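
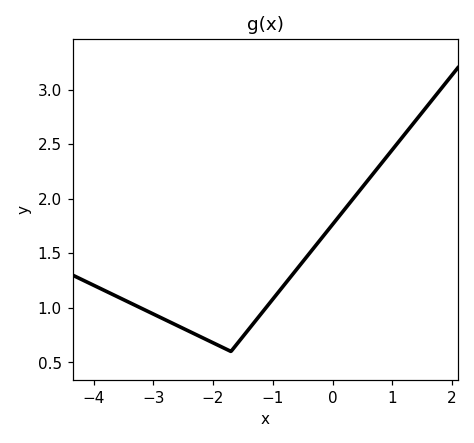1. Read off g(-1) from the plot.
1.1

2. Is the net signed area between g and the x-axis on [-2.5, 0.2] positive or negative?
positive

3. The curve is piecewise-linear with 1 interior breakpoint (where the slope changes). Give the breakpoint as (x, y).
(-1.7, 0.6)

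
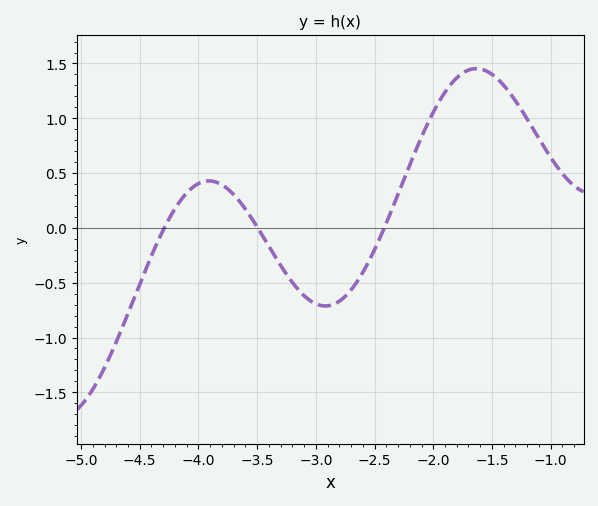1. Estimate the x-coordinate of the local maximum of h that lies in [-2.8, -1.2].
-1.6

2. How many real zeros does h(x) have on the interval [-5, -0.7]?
3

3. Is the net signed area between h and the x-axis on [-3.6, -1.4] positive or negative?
positive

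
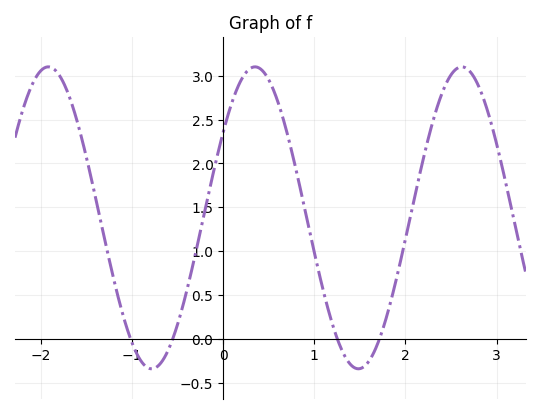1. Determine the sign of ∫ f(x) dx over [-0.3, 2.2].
positive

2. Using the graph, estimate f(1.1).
0.55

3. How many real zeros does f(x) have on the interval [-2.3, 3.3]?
4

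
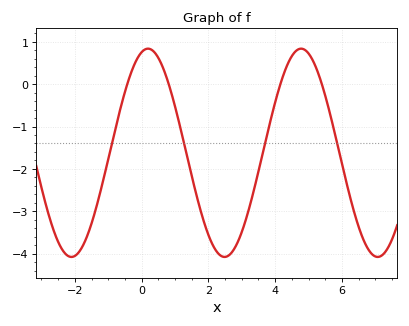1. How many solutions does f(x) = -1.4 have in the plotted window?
4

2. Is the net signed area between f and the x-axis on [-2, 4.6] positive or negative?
negative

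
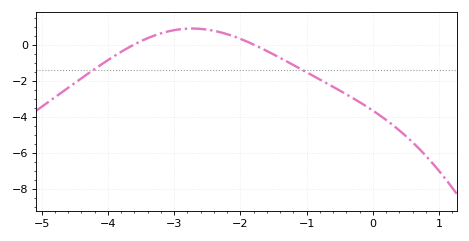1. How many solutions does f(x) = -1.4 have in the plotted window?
2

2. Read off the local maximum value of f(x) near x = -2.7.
0.914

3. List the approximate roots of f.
-3.62, -1.78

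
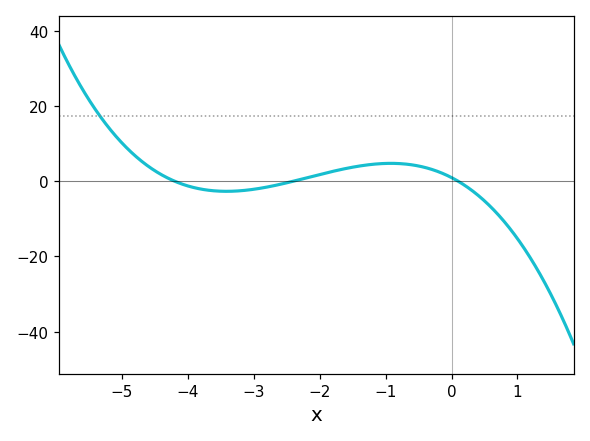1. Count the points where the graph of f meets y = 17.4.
1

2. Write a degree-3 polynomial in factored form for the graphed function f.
y = -0.96(x + 4.2)(x + 2.4)(x - 0.1)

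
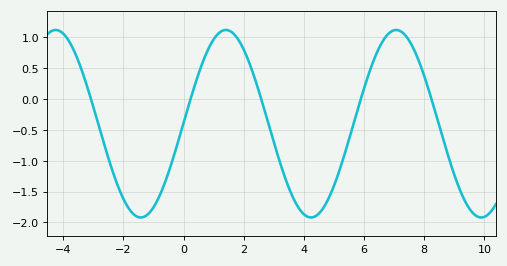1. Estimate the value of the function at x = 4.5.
-1.86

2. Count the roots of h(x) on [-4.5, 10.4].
5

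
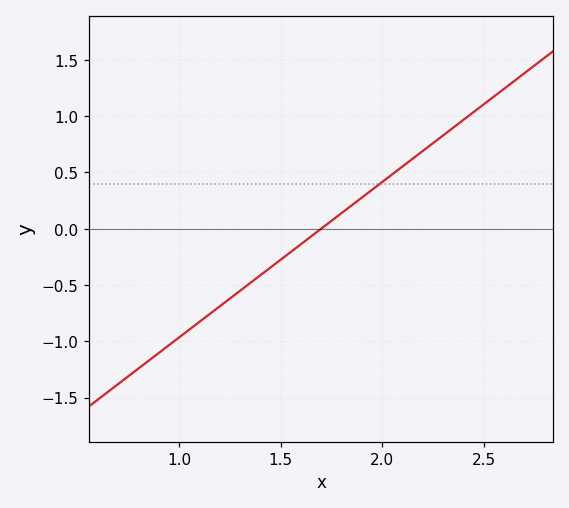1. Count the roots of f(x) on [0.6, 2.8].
1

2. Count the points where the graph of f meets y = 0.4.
1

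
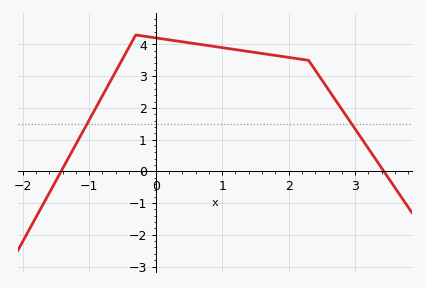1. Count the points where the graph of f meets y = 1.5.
2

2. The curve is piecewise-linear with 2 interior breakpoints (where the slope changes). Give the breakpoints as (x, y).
(-0.3, 4.3); (2.3, 3.5)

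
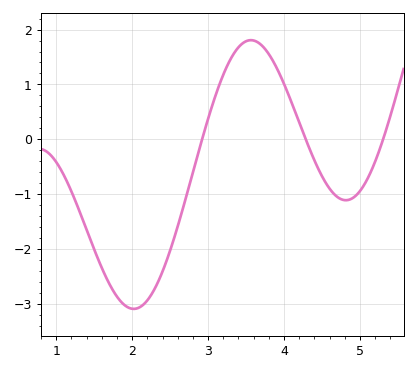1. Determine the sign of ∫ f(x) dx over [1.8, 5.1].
negative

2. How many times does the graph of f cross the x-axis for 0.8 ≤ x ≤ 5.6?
3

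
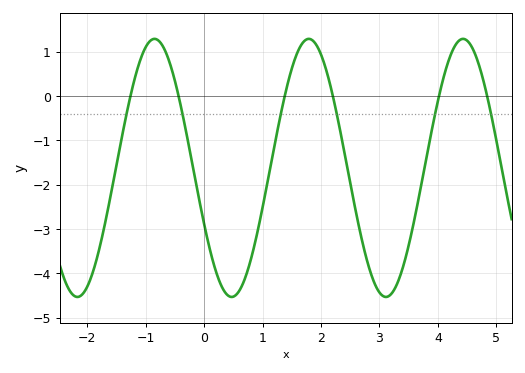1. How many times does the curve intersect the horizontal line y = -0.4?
6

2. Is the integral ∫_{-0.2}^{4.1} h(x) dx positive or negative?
negative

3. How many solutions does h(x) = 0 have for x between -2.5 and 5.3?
6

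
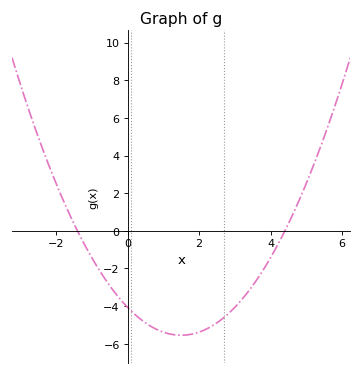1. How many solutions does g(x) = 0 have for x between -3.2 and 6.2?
2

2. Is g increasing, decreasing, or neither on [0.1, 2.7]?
neither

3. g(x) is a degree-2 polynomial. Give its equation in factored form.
y = 0.66(x + 1.4)(x - 4.4)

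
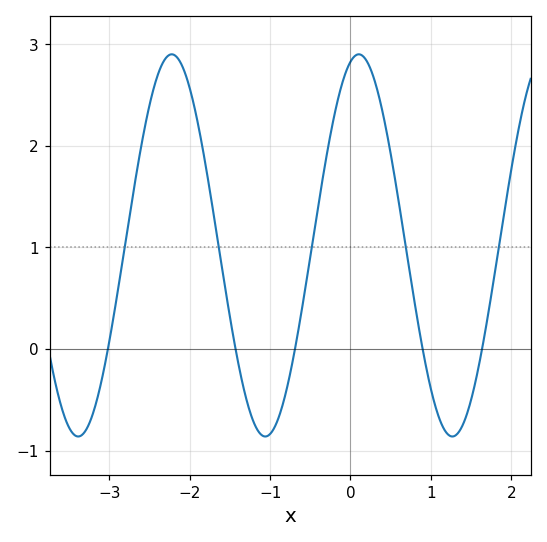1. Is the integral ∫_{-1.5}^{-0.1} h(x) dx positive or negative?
positive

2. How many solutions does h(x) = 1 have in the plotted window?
5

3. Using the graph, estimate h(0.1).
2.9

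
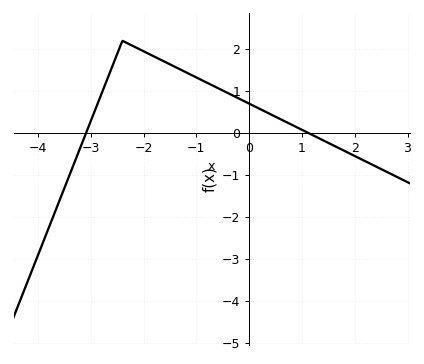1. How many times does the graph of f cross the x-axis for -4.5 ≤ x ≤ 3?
2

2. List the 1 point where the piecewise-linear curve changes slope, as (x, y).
(-2.4, 2.2)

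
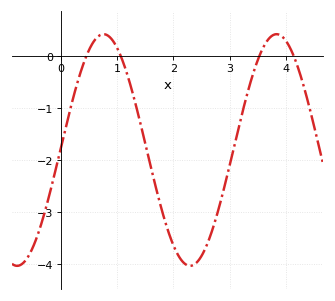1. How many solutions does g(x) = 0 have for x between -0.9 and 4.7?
4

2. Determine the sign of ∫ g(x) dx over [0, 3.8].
negative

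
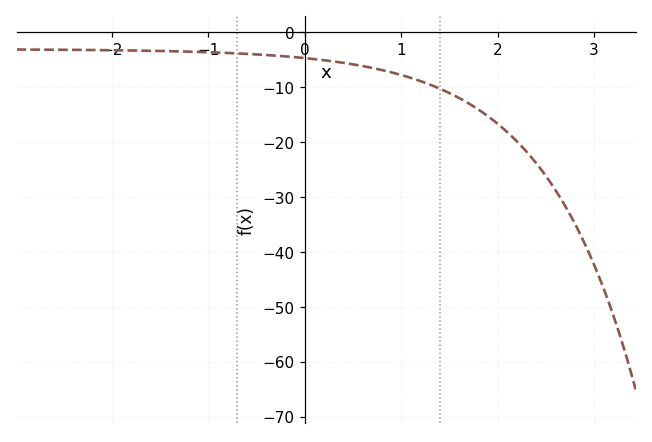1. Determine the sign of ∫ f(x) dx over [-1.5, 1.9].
negative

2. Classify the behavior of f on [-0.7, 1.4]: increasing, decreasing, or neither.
decreasing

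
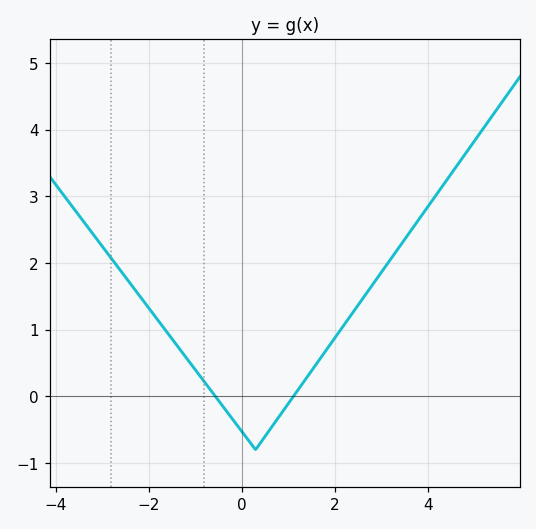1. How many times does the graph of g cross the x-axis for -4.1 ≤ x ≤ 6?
2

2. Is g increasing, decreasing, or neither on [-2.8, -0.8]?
decreasing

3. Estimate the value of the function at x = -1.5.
0.866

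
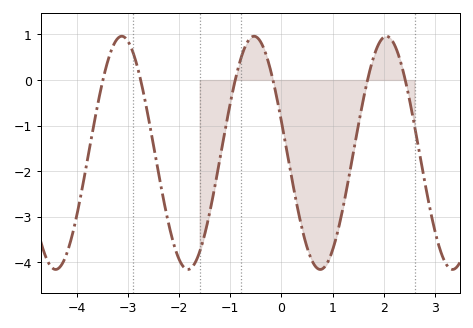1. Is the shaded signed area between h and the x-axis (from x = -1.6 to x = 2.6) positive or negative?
negative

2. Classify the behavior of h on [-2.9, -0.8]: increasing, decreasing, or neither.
neither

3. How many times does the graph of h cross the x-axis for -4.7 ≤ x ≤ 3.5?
6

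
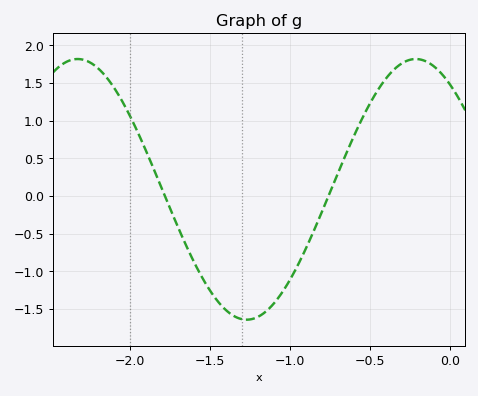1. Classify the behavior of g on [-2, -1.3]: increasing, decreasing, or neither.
decreasing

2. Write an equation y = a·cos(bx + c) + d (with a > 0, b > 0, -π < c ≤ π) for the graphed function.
y = 1.73cos(2.97x + 0.63) + 0.09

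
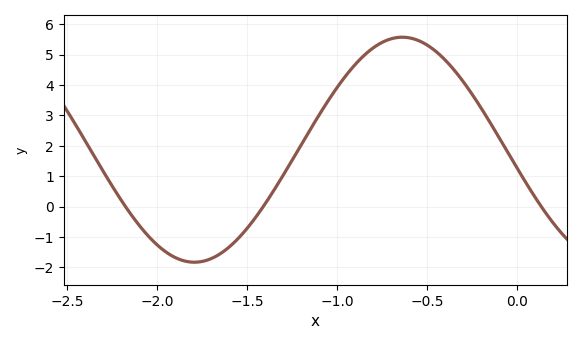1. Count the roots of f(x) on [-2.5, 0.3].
3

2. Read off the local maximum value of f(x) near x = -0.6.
5.6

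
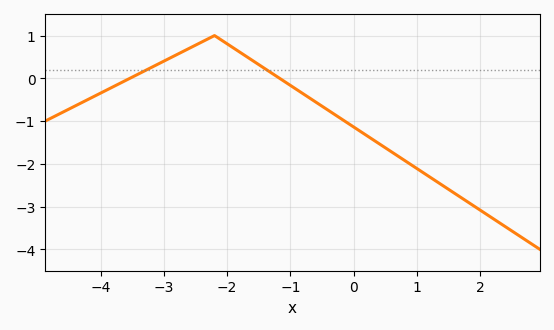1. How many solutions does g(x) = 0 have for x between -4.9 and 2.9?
2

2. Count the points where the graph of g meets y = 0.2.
2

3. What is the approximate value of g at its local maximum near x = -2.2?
0.999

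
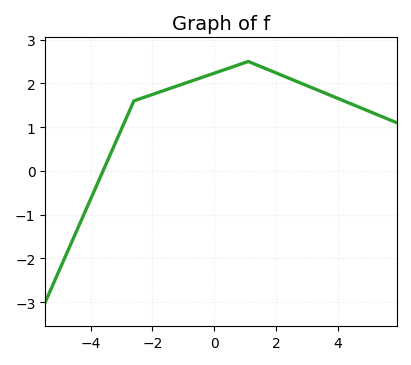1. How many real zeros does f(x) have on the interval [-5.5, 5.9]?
1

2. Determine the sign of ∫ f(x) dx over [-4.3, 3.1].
positive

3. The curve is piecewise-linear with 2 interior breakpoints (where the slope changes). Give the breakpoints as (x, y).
(-2.6, 1.6); (1.1, 2.5)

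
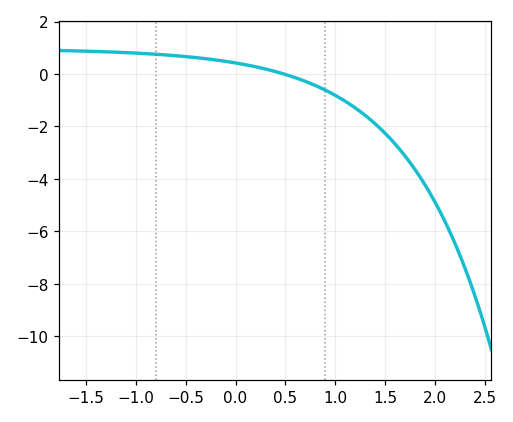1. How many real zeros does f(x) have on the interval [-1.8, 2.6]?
1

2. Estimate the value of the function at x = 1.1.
-1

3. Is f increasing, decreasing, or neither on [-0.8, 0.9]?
decreasing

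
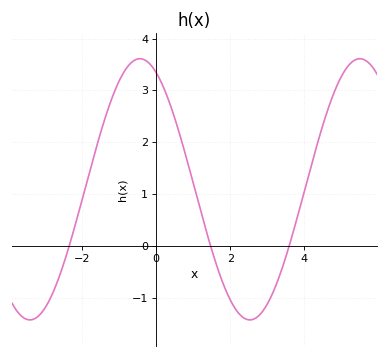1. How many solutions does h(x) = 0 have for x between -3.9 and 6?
3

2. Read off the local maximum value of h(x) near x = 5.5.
3.6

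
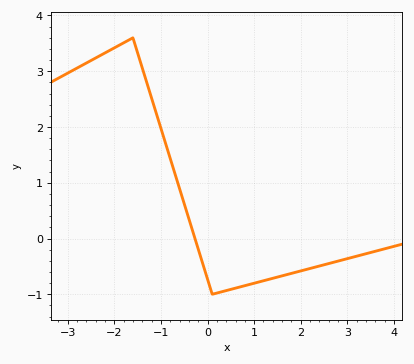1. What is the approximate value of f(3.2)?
-0.3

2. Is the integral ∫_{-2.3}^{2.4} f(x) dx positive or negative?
positive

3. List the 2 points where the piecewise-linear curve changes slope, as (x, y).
(-1.6, 3.6); (0.1, -1)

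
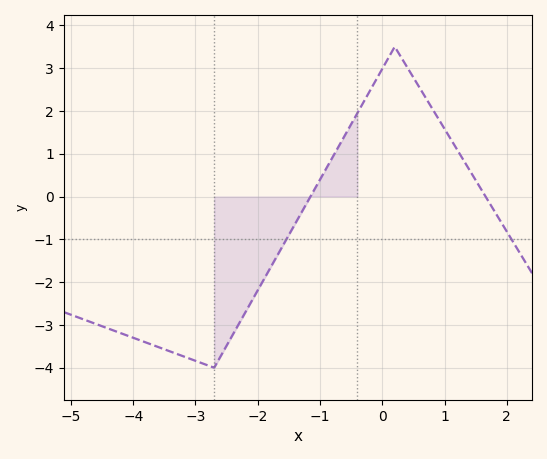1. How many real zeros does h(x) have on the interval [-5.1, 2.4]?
2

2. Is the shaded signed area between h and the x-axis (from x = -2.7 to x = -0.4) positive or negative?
negative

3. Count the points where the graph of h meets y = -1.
2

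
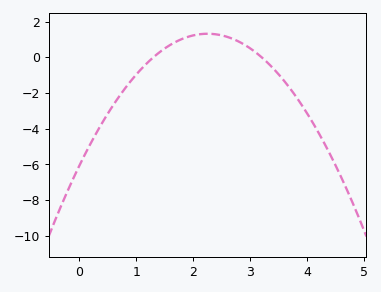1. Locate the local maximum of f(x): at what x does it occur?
2.25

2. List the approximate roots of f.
1.3, 3.2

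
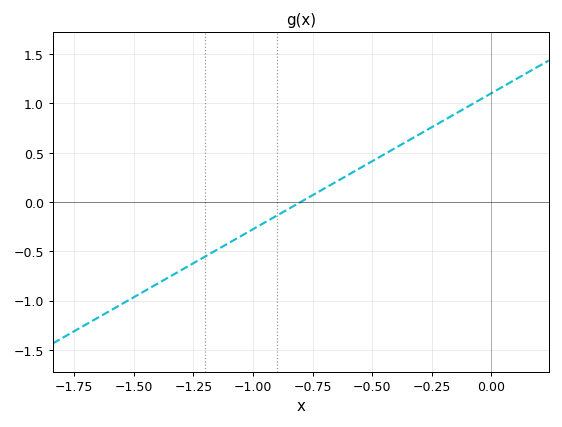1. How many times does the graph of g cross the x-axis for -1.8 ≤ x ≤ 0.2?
1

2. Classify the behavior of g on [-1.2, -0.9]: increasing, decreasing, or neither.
increasing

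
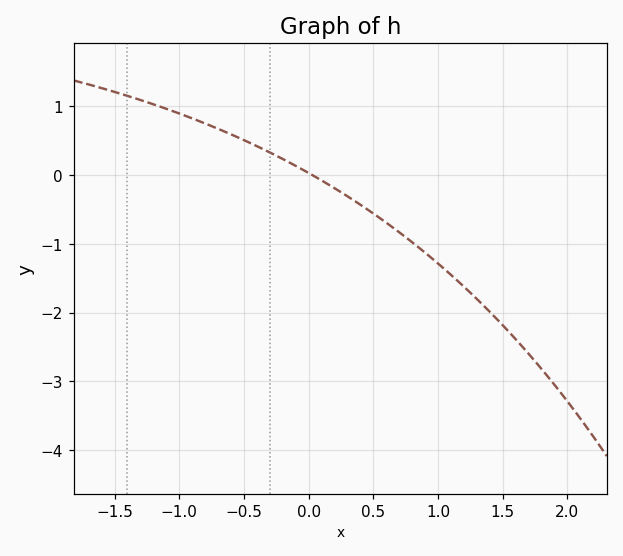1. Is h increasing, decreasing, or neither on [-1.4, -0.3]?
decreasing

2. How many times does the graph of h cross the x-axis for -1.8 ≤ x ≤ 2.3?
1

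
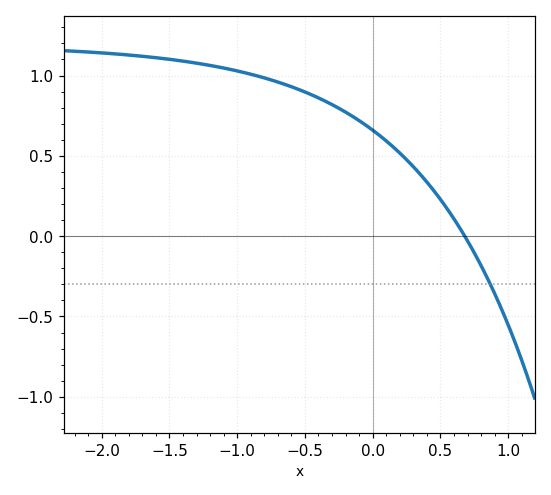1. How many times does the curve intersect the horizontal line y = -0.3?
1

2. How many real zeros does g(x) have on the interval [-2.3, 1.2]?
1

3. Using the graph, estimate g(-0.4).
0.861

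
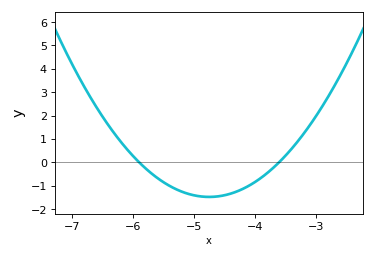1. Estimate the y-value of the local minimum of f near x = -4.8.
-1.48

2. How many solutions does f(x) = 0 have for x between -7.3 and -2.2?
2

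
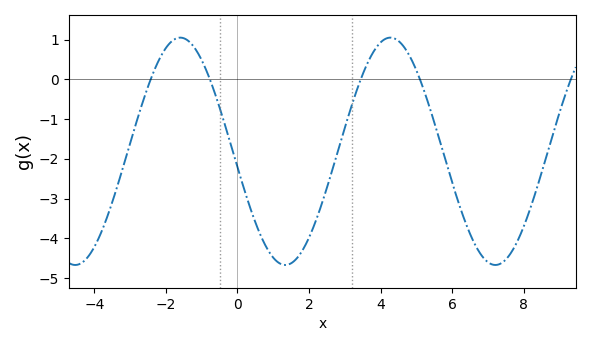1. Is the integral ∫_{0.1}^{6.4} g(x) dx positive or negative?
negative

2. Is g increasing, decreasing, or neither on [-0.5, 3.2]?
neither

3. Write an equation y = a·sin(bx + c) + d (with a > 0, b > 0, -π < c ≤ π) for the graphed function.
y = 2.86sin(1.07x - 3) - 1.81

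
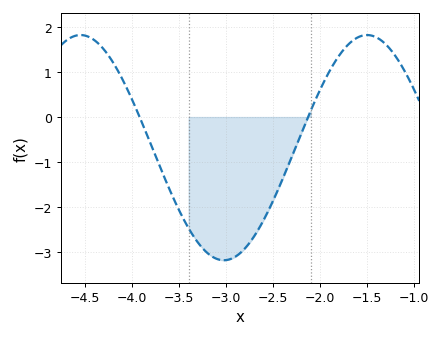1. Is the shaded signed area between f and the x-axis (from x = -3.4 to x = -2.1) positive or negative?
negative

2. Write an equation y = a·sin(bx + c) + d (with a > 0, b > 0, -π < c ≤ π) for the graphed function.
y = 2.5sin(2.06x - 1.62) - 0.68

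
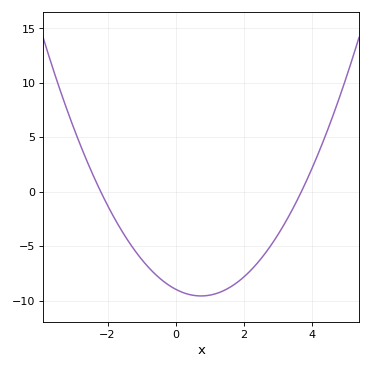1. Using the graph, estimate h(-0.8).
-7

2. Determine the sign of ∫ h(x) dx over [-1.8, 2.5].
negative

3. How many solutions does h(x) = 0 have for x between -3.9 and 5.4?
2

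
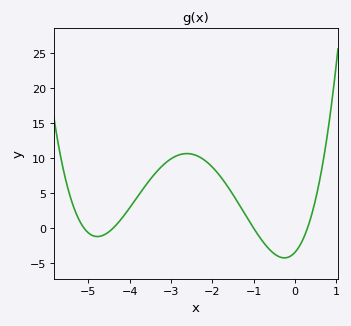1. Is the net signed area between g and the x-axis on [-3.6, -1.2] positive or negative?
positive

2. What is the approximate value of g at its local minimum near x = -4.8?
-1.19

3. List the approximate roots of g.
-5.1, -4.4, -1, 0.3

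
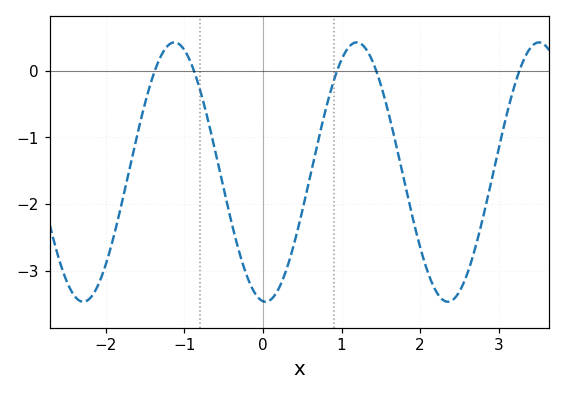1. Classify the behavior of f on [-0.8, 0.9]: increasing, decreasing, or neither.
neither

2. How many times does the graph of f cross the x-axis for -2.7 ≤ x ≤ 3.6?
5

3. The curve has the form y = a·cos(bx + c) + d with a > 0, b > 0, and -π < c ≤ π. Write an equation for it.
y = 1.95cos(2.7x + 3.1) - 1.52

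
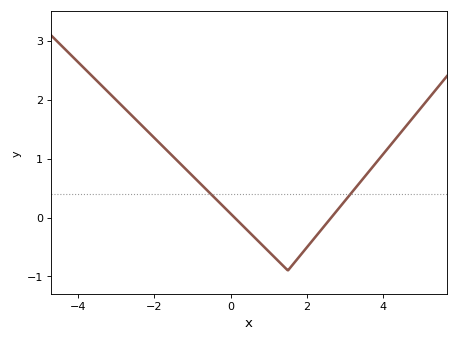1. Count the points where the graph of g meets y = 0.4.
2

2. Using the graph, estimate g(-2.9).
1.93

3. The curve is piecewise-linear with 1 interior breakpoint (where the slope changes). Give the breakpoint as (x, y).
(1.5, -0.9)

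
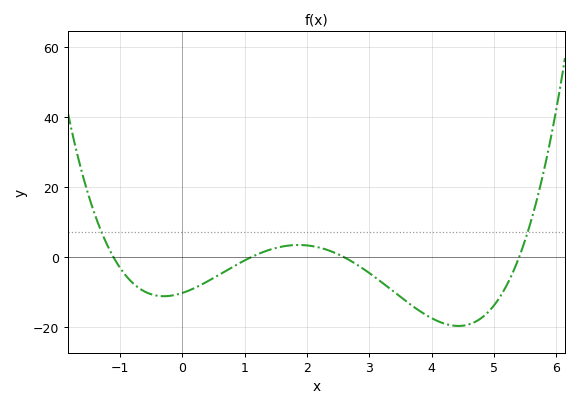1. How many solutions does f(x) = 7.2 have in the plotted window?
2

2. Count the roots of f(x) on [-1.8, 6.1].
4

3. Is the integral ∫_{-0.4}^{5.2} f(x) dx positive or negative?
negative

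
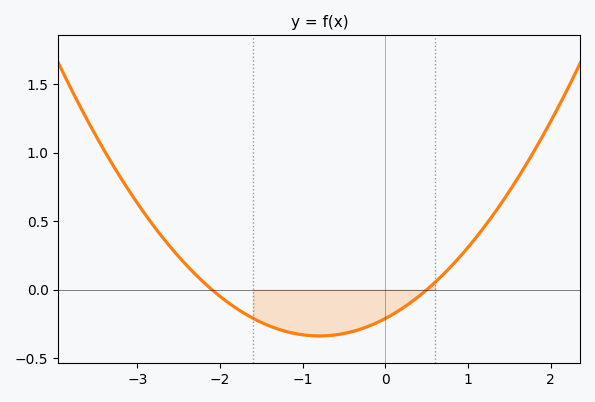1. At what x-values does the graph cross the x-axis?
-2.1, 0.5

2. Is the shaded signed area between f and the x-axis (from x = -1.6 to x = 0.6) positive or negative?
negative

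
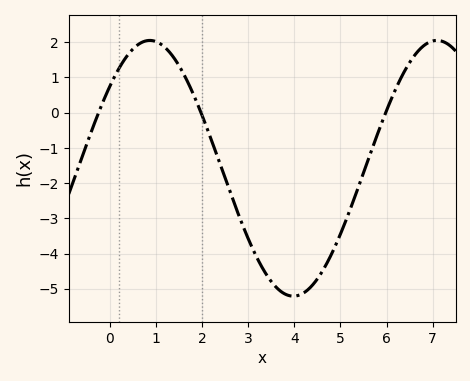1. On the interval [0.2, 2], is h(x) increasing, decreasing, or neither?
neither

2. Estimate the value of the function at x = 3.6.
-4.9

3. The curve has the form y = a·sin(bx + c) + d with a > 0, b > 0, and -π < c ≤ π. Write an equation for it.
y = 3.63sin(1x + 0.69) - 1.58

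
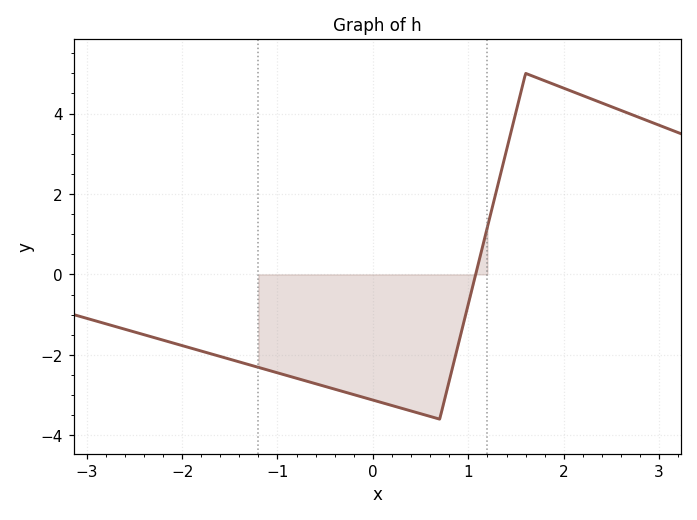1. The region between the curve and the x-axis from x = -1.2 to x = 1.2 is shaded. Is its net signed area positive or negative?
negative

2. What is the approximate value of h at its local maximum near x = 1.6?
5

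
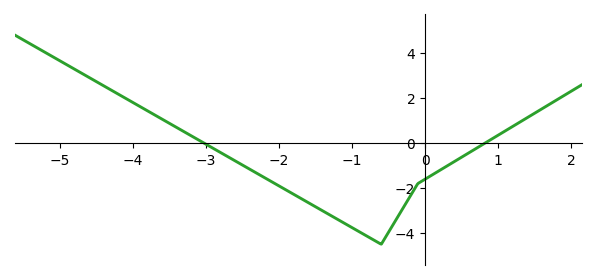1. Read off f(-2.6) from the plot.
-0.792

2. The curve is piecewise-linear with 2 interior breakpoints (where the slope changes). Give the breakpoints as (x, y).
(-0.6, -4.5); (-0.1, -1.8)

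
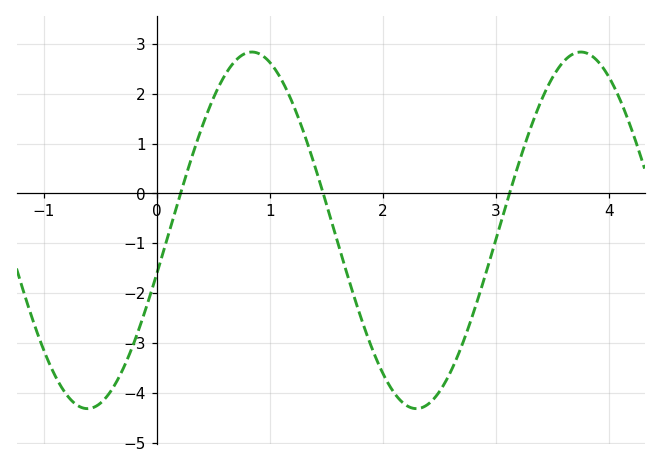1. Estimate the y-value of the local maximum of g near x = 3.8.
2.84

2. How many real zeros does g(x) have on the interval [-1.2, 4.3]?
3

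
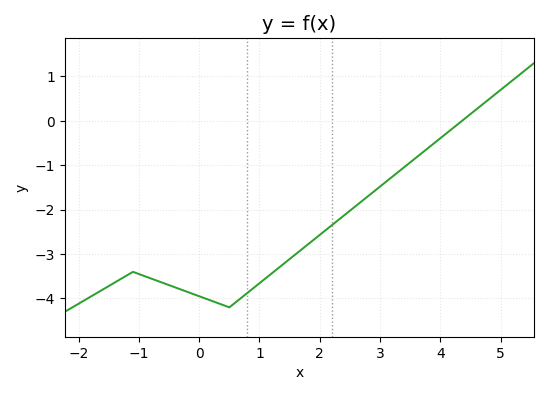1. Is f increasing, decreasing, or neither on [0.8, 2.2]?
increasing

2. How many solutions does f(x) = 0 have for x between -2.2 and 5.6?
1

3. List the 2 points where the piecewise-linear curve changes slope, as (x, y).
(-1.1, -3.4); (0.5, -4.2)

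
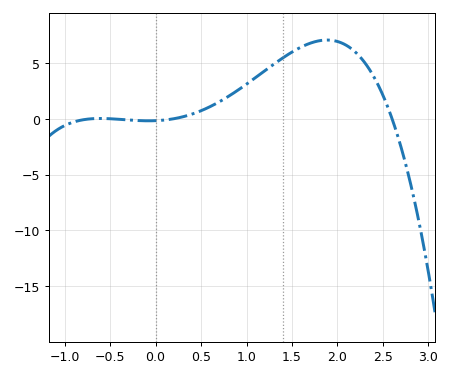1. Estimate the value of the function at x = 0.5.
0.5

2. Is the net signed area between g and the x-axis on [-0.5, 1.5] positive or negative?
positive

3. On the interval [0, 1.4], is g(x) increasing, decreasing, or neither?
increasing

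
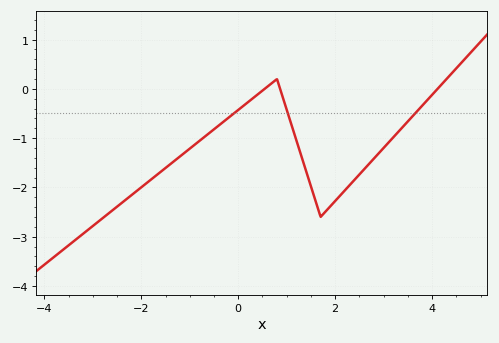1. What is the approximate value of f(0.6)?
0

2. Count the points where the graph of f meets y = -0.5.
3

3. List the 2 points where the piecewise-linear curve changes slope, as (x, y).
(0.8, 0.2); (1.7, -2.6)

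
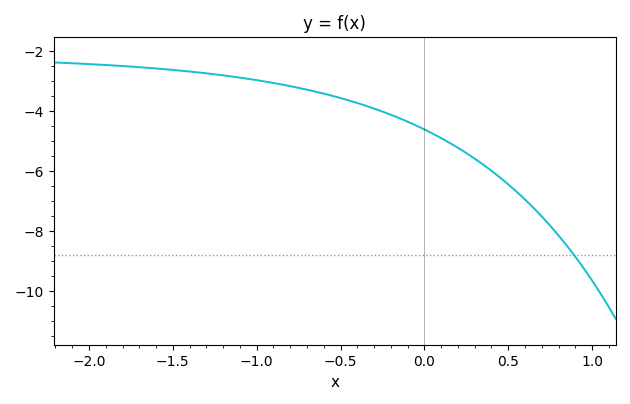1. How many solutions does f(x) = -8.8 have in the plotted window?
1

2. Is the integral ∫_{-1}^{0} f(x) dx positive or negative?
negative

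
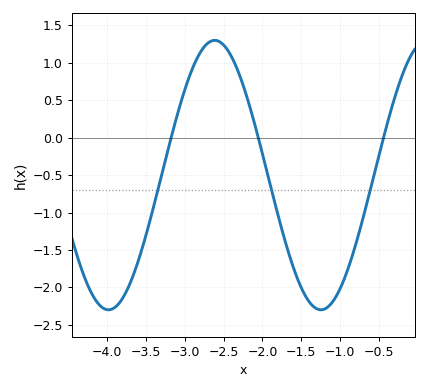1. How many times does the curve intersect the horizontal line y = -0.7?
3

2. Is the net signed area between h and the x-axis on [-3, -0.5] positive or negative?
negative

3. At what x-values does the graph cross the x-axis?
-3.2, -2.1, -0.4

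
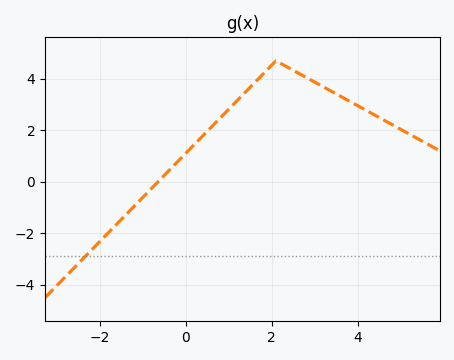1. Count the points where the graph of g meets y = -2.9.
1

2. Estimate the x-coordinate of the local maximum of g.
2.1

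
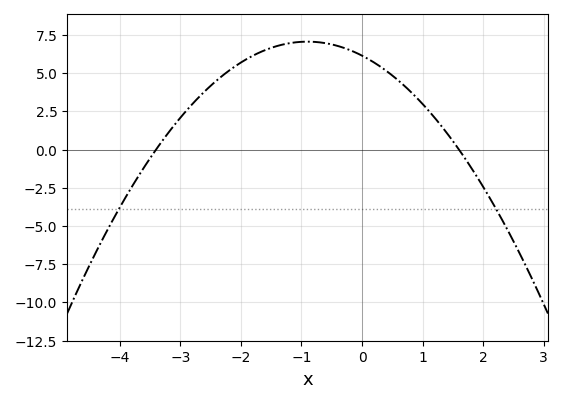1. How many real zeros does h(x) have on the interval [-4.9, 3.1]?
2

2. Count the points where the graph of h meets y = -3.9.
2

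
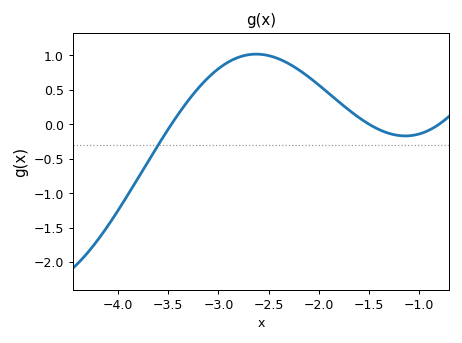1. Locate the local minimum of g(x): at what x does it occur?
-1.15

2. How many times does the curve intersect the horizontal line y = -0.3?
1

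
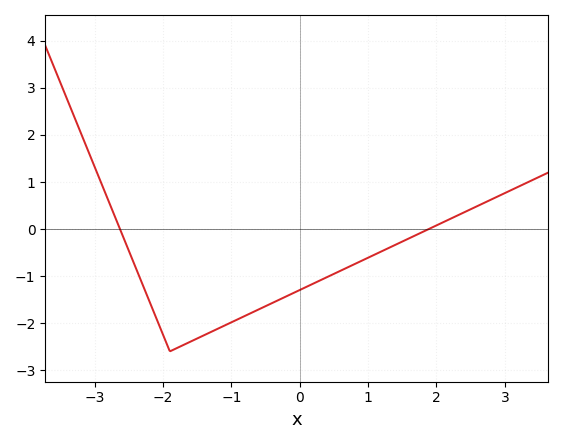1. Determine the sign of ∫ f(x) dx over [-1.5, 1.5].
negative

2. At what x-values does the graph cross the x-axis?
-2.6, 1.9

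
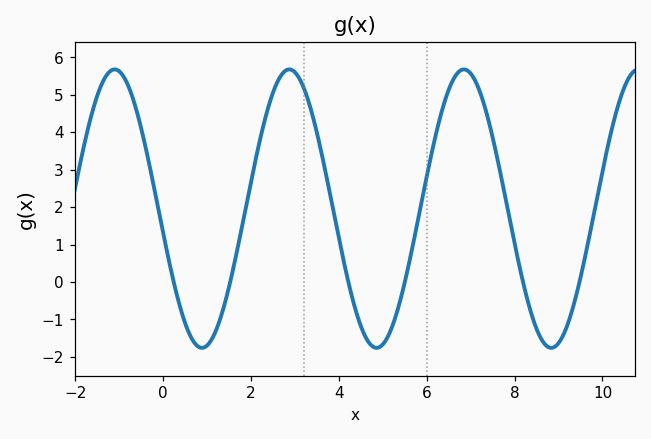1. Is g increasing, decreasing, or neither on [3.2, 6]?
neither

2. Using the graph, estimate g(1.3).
-0.971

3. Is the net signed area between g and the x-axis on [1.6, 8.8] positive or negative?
positive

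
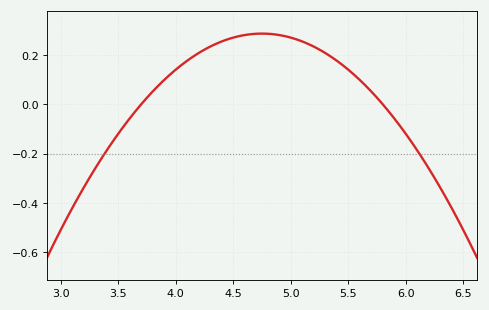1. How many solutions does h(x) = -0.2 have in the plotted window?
2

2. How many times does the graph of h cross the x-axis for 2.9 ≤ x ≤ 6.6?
2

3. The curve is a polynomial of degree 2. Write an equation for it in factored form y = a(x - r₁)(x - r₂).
y = -0.26(x - 3.7)(x - 5.8)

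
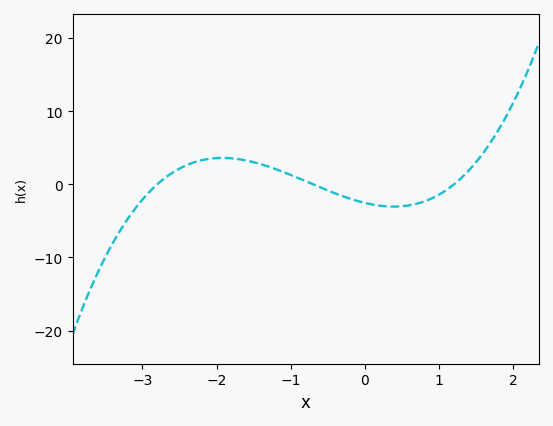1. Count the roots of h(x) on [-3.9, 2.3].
3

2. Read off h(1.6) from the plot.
4.37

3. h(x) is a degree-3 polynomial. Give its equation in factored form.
y = 1.08(x + 2.8)(x + 0.7)(x - 1.2)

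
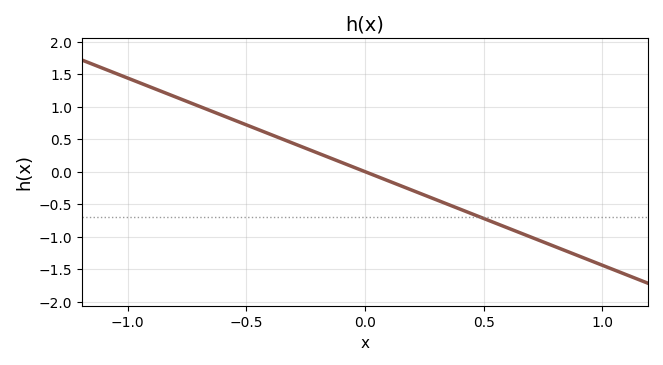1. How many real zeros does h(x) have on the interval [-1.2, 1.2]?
1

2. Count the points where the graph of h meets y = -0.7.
1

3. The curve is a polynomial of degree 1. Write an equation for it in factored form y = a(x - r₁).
y = -1.44(x - 0)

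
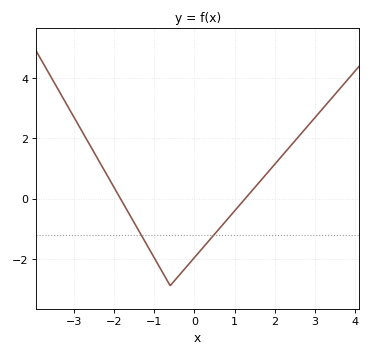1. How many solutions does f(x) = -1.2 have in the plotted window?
2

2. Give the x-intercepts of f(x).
-1.8, 1.2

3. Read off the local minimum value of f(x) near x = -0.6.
-2.8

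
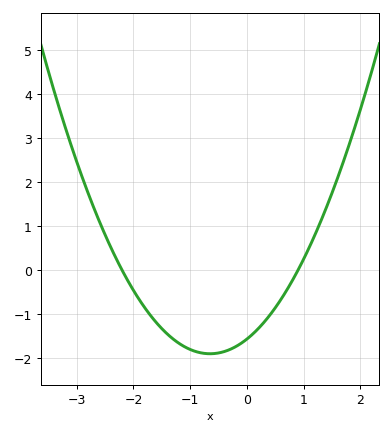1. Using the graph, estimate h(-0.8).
-1.88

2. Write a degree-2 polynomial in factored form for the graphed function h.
y = 0.79(x + 2.2)(x - 0.9)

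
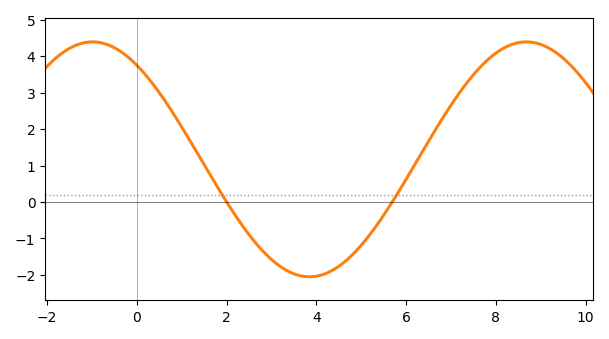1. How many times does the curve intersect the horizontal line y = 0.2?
2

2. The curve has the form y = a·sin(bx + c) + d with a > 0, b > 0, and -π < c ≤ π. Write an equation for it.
y = 3.22sin(0.65x + 2.21) + 1.17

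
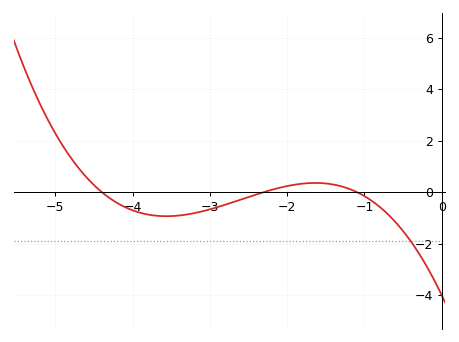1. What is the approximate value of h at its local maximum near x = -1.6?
0.4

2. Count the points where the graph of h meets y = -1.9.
1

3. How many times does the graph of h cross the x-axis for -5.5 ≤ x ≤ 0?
3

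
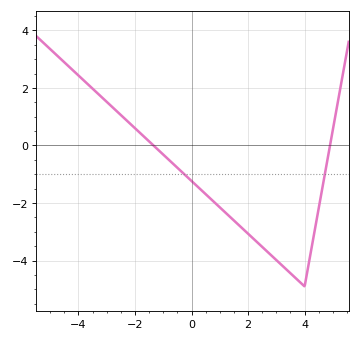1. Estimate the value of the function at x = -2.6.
1.2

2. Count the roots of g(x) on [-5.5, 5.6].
2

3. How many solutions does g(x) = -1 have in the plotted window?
2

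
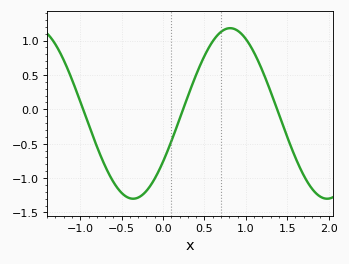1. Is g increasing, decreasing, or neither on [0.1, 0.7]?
increasing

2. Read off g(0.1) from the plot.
-0.466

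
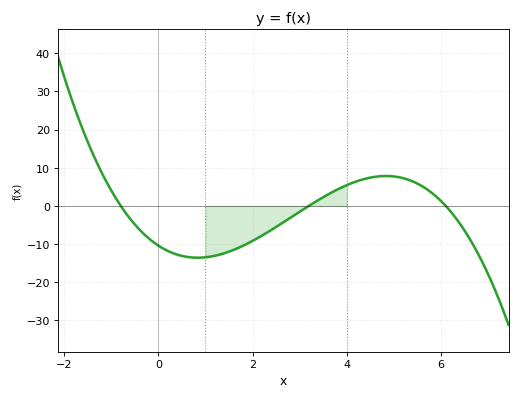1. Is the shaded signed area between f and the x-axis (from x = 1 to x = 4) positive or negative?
negative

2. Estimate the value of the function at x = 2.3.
-7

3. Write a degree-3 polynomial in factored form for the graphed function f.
y = -0.67(x + 0.8)(x - 3.2)(x - 6.1)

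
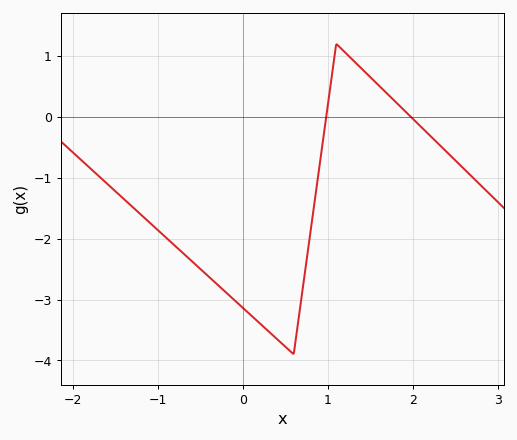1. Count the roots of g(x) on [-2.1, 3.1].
2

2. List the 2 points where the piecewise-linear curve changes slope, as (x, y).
(0.6, -3.9); (1.1, 1.2)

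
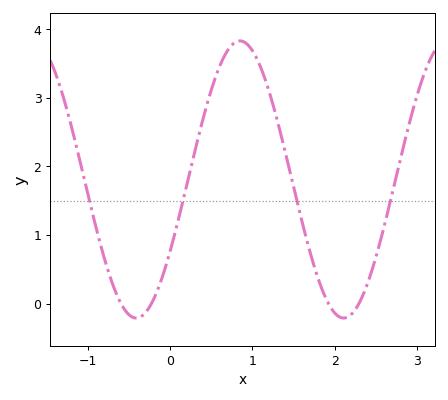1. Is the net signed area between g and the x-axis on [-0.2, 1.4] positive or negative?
positive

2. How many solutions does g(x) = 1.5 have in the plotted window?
4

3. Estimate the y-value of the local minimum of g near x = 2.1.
-0.21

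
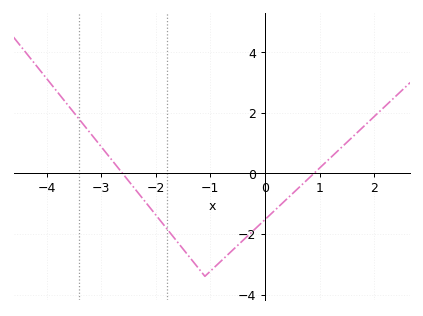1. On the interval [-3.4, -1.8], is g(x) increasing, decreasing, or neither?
decreasing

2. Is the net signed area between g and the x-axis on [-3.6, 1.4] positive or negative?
negative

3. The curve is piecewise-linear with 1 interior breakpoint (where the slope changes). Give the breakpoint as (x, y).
(-1.1, -3.4)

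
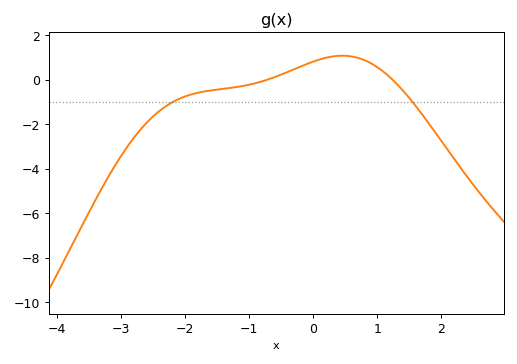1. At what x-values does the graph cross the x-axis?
-0.709, 1.24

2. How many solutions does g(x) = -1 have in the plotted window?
2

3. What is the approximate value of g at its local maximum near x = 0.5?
1.07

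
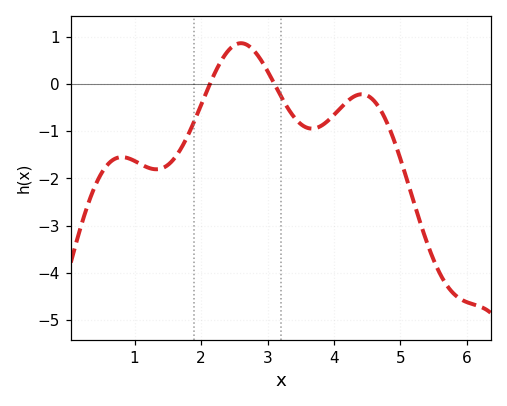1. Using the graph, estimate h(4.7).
-0.549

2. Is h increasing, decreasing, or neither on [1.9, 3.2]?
neither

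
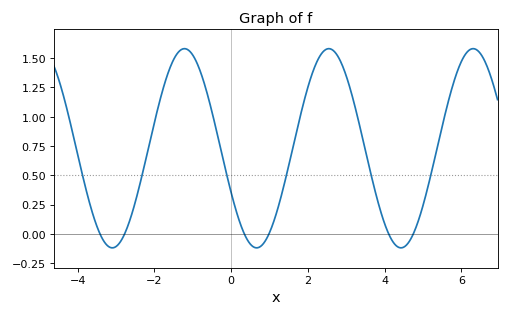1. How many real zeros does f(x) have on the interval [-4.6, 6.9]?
6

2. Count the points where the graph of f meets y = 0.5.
6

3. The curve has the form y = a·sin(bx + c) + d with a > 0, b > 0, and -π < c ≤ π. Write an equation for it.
y = 0.85sin(1.67x - 2.68) + 0.73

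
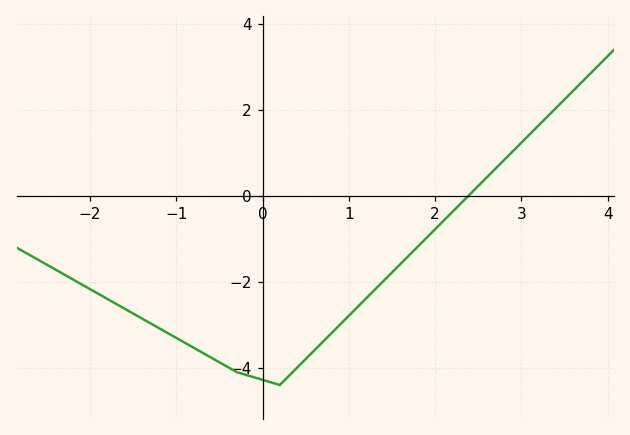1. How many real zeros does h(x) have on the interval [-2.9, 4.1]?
1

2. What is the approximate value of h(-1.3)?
-3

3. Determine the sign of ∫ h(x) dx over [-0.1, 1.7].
negative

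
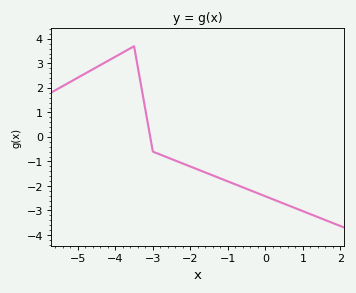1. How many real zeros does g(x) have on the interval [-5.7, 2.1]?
1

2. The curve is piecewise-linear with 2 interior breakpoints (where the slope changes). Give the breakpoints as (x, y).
(-3.5, 3.7); (-3, -0.6)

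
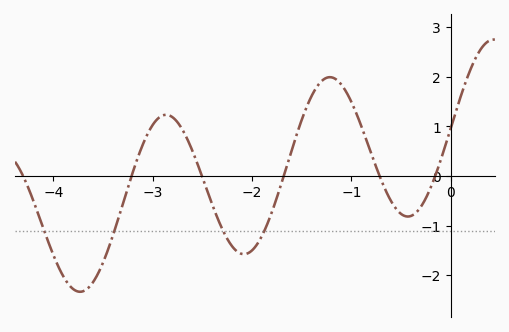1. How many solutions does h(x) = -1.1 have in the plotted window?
4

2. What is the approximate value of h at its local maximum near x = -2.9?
1.2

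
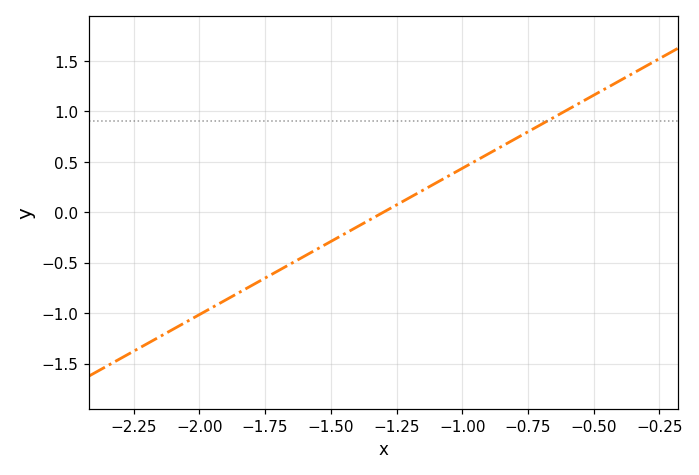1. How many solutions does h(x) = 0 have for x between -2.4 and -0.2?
1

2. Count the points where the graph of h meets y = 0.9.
1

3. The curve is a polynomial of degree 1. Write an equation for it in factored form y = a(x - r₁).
y = 1.45(x + 1.3)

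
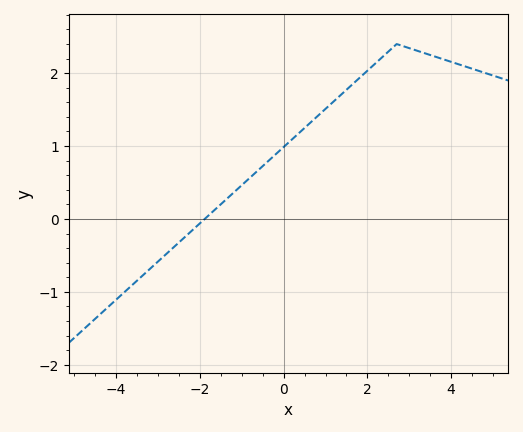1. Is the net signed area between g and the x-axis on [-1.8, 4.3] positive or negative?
positive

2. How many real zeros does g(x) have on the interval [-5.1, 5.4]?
1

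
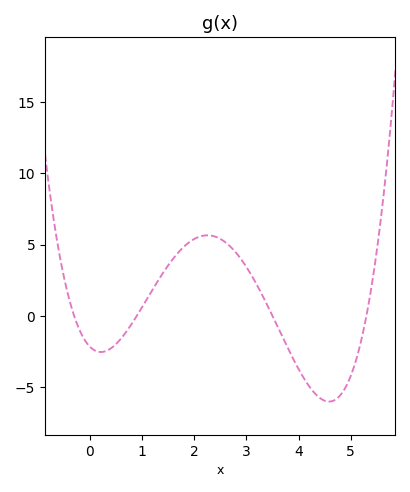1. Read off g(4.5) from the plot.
-5.94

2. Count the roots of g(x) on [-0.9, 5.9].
4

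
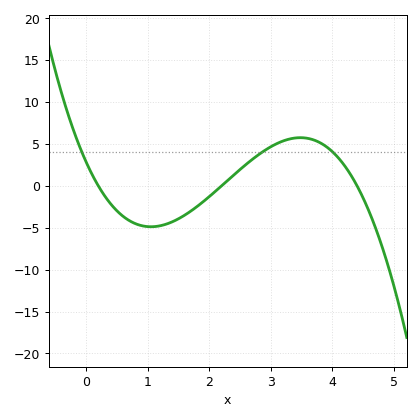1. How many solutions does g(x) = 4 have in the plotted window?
3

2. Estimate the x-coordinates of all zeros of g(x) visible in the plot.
0.2, 2.2, 4.4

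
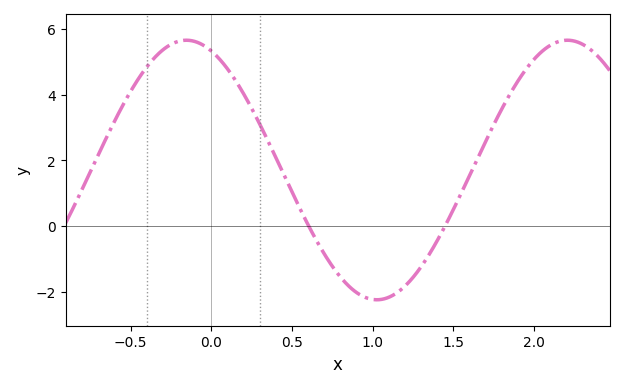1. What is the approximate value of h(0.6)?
0.042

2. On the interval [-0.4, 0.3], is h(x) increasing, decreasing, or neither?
neither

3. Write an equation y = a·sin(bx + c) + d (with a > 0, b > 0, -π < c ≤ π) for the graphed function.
y = 3.95sin(2.66x + 1.98) + 1.71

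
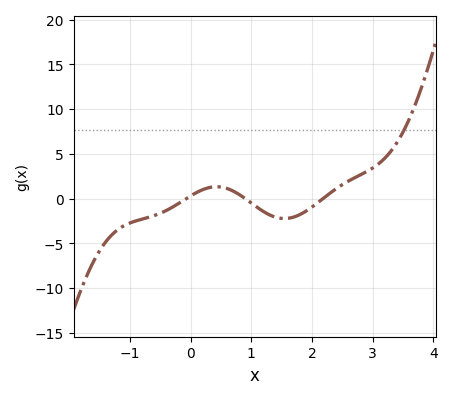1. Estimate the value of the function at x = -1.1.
-3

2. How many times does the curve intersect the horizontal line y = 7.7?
1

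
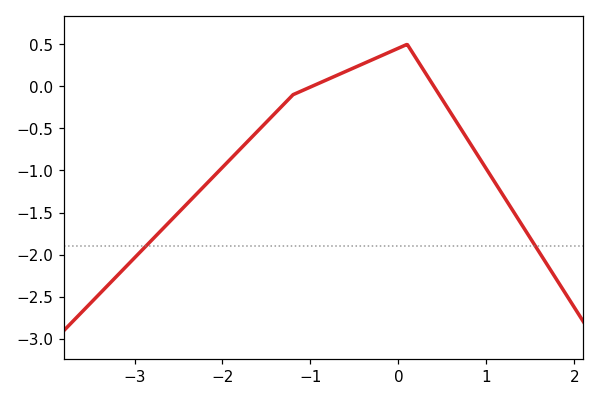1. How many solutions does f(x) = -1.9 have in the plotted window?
2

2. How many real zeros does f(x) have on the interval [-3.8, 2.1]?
2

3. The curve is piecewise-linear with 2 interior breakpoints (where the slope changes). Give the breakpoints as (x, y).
(-1.2, -0.1); (0.1, 0.5)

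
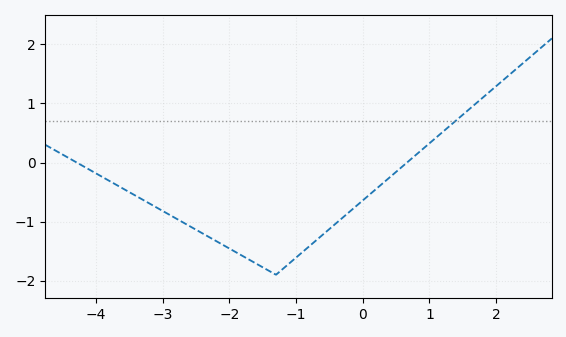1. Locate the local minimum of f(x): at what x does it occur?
-1.2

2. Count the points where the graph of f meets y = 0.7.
1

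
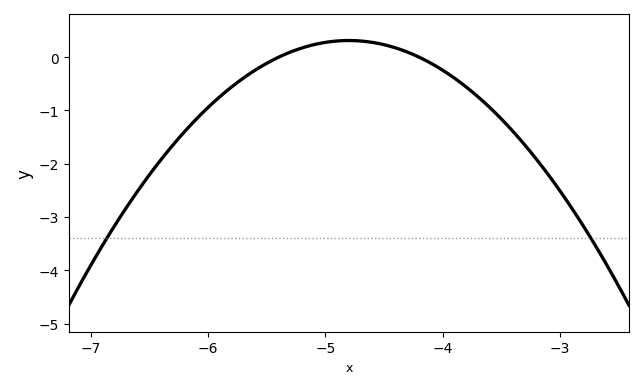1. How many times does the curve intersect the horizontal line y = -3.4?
2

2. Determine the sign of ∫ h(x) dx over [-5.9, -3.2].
negative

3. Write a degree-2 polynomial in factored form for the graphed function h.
y = -0.87(x + 5.4)(x + 4.2)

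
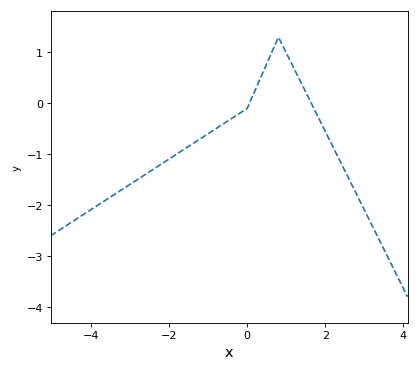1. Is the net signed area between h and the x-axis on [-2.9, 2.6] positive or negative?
negative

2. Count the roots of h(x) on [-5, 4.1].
2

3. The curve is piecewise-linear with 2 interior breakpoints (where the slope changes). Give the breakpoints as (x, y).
(0, -0.1); (0.8, 1.3)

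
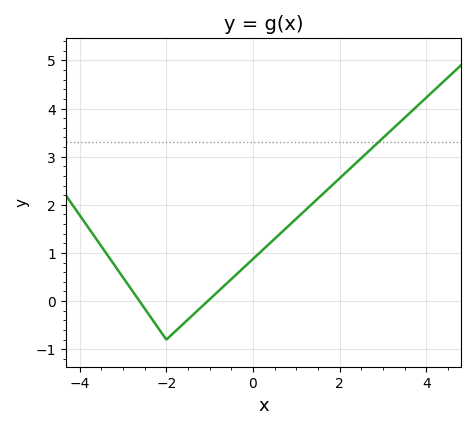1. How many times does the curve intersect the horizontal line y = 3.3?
1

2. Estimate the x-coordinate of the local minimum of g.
-2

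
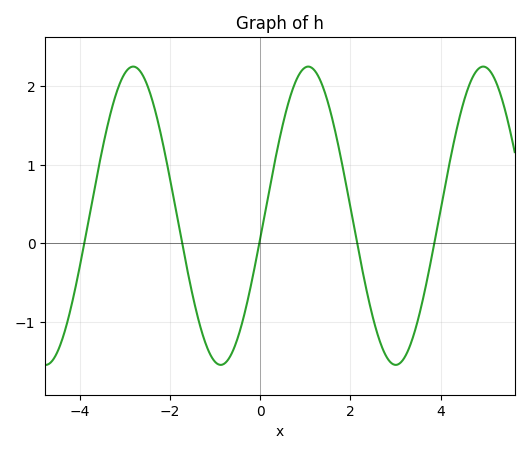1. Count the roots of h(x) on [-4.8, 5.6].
5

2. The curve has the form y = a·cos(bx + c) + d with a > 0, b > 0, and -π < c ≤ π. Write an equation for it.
y = 1.9cos(1.62x - 1.73) + 0.35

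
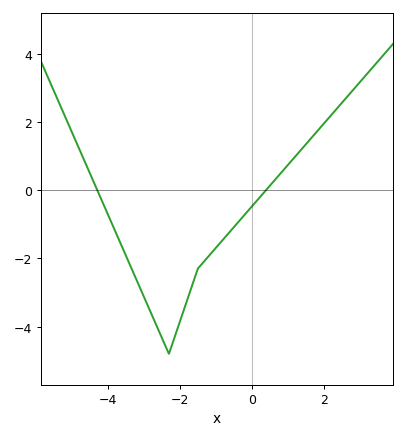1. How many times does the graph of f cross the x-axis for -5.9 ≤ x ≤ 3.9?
2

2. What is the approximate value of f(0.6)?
0.255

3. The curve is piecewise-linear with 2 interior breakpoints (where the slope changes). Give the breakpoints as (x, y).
(-2.3, -4.8); (-1.5, -2.3)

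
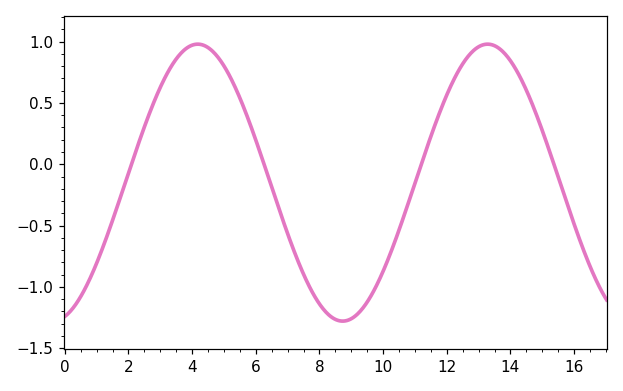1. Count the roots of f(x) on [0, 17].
4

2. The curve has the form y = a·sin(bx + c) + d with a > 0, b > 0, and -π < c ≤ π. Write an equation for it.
y = 1.13sin(0.69x - 1.31) - 0.15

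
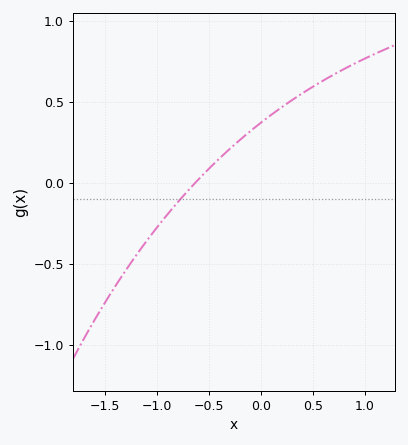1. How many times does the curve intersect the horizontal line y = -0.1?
1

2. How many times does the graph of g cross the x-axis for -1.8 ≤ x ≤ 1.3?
1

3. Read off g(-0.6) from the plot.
0.021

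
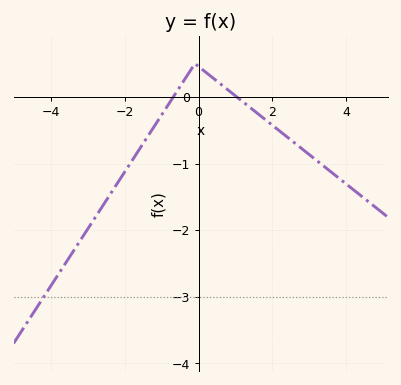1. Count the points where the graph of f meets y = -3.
1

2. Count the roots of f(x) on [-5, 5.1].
2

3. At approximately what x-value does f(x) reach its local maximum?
-0.2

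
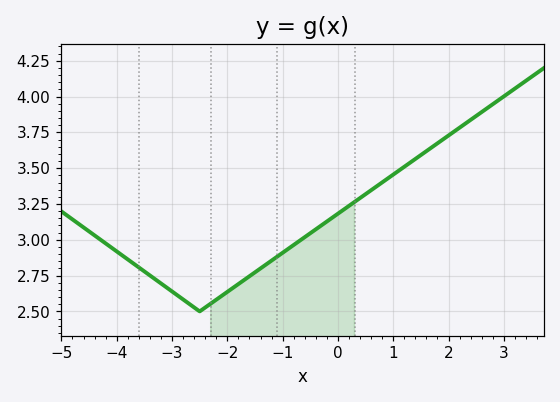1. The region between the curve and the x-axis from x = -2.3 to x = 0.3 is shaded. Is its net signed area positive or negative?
positive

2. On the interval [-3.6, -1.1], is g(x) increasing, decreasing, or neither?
neither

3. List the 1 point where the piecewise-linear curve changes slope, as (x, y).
(-2.5, 2.5)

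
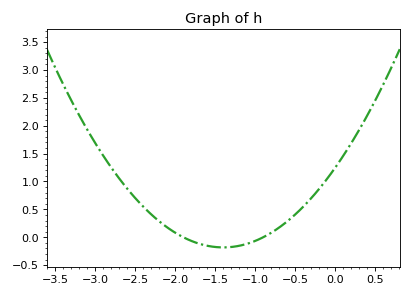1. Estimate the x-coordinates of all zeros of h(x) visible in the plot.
-1.9, -0.9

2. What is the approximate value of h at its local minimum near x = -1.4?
-0.182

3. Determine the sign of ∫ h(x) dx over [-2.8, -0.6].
positive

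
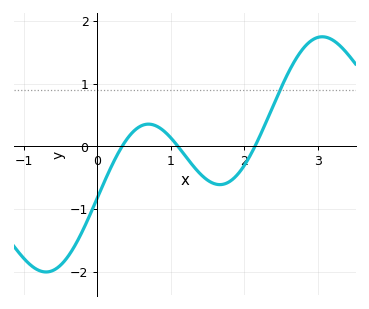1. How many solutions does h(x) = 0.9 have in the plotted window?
1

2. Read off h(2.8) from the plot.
1.56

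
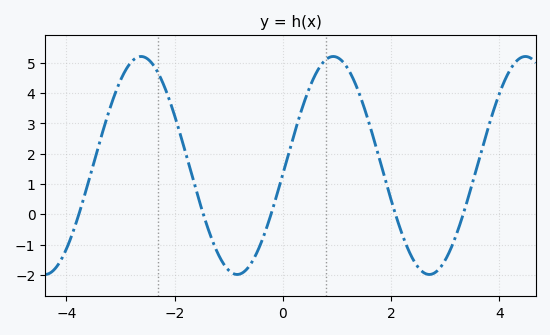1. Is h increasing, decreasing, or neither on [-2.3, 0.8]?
neither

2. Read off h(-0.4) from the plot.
-0.9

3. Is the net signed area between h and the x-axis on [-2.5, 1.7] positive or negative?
positive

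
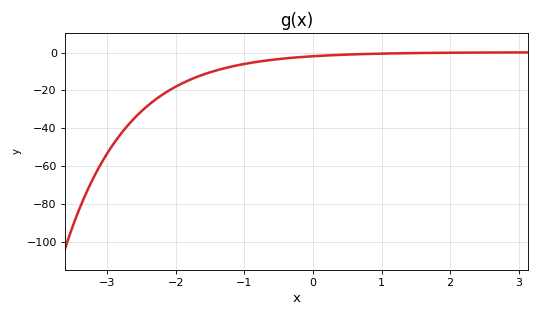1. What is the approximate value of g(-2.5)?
-32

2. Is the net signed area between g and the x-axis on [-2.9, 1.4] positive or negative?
negative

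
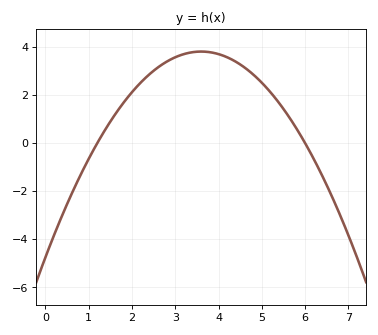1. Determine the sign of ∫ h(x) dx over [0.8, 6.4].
positive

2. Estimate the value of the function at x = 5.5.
1.4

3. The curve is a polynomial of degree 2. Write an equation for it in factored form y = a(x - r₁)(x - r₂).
y = -0.66(x - 1.2)(x - 6)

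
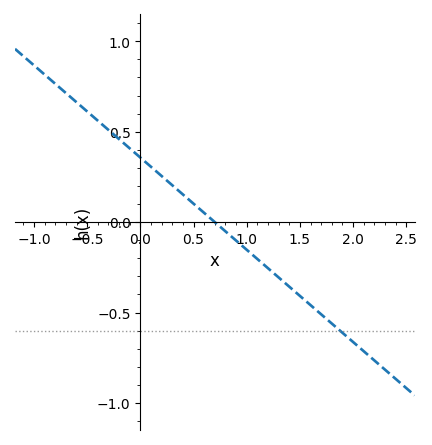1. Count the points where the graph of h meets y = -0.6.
1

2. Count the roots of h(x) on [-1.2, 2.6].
1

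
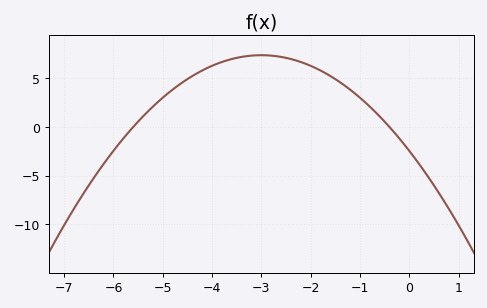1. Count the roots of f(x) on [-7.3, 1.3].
2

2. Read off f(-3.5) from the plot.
7.1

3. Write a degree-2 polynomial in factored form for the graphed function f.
y = -1.09(x + 5.6)(x + 0.4)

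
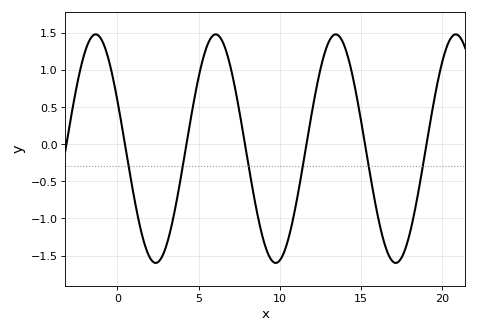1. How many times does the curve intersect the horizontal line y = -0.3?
6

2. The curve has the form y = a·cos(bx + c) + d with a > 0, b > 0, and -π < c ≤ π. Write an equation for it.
y = 1.54cos(0.85x + 1.14) - 0.06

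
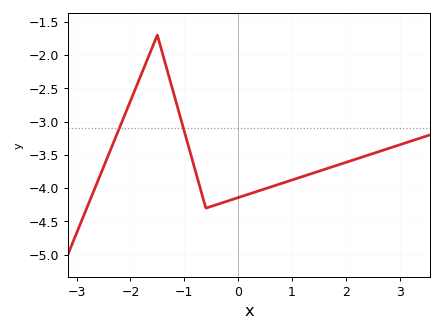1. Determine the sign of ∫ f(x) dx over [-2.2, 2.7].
negative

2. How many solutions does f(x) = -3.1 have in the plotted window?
2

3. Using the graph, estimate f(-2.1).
-2.9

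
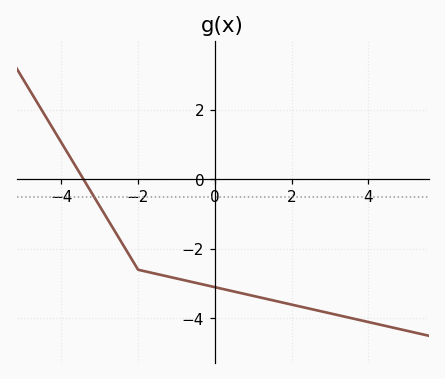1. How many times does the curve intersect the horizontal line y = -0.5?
1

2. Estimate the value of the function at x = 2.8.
-3.8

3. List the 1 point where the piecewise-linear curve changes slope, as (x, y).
(-2, -2.6)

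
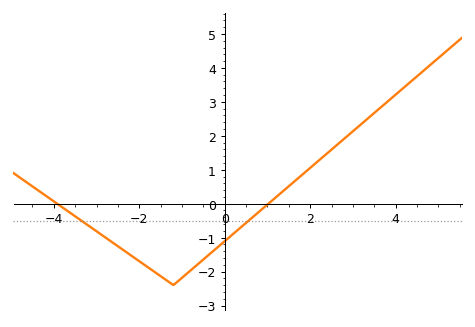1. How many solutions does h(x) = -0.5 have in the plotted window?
2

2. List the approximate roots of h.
-3.92, 1.02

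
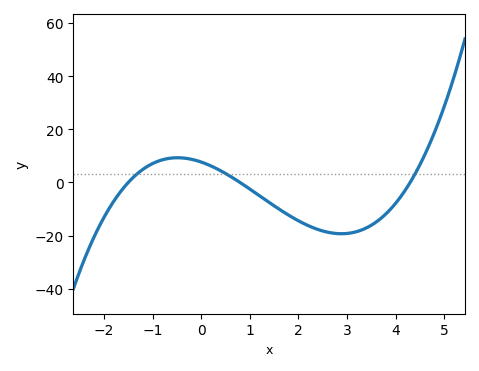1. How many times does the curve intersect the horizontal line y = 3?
3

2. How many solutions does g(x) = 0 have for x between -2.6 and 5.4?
3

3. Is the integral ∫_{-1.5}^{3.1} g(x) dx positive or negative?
negative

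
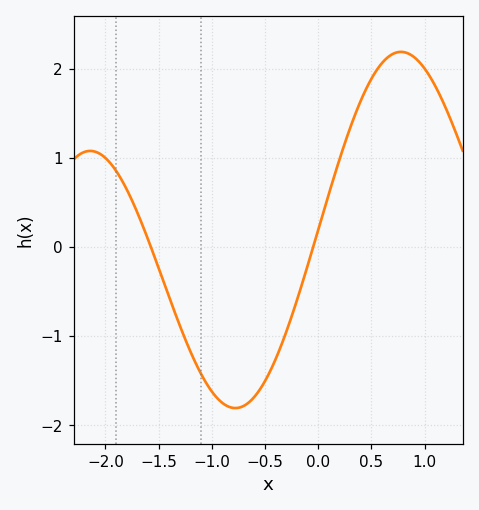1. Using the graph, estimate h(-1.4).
-0.6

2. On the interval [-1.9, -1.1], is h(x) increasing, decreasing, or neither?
decreasing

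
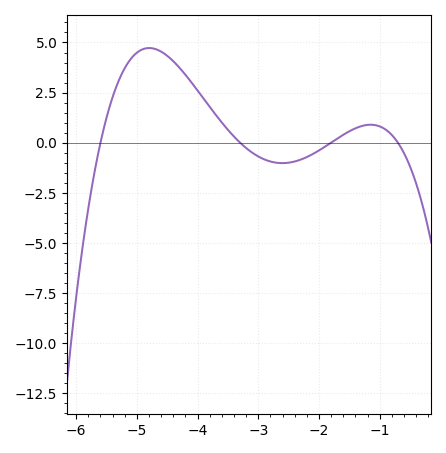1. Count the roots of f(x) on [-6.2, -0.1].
4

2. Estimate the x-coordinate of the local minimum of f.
-2.6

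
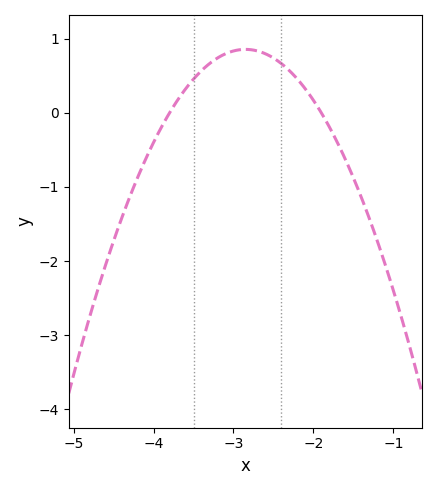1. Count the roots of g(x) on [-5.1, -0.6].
2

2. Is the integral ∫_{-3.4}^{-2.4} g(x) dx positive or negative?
positive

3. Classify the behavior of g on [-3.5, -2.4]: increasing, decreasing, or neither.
neither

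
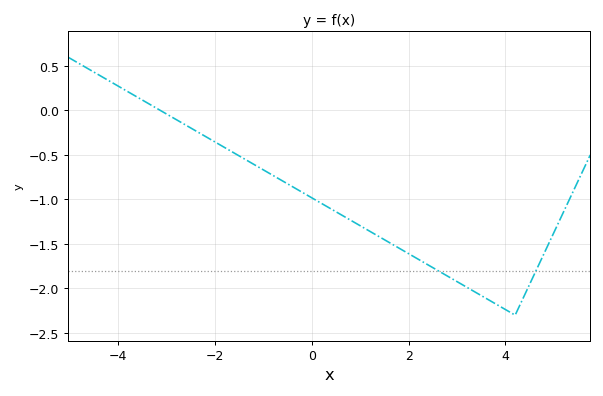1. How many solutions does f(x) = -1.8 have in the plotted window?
2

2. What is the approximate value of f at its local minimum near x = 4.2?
-2.3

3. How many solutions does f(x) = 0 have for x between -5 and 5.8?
1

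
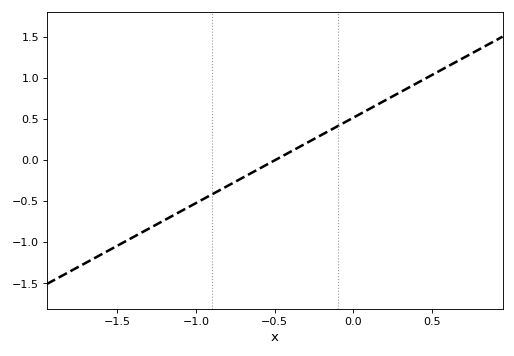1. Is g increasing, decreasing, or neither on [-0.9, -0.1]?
increasing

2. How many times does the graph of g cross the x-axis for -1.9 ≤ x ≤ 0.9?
1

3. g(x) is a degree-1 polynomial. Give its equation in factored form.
y = 1.04(x + 0.5)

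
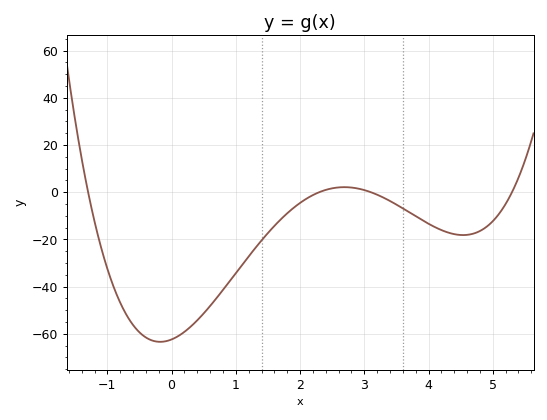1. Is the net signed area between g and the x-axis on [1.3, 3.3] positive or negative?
negative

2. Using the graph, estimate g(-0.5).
-59.4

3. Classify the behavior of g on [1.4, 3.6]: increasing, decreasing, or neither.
neither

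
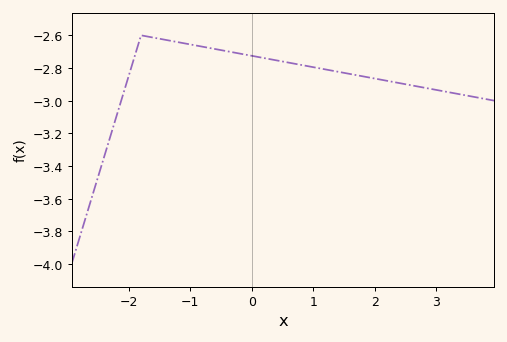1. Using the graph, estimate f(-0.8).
-2.67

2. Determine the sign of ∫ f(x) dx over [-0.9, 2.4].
negative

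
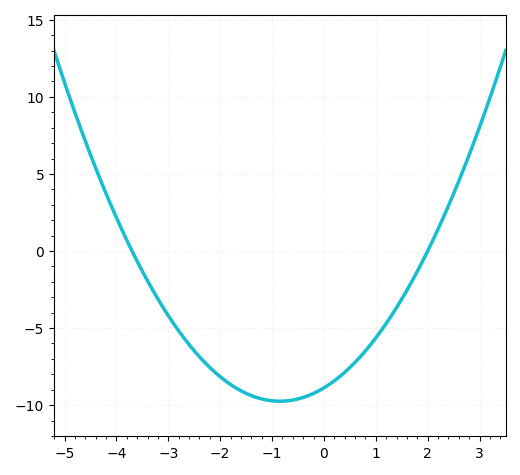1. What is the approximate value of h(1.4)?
-3.5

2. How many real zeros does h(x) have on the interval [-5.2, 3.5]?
2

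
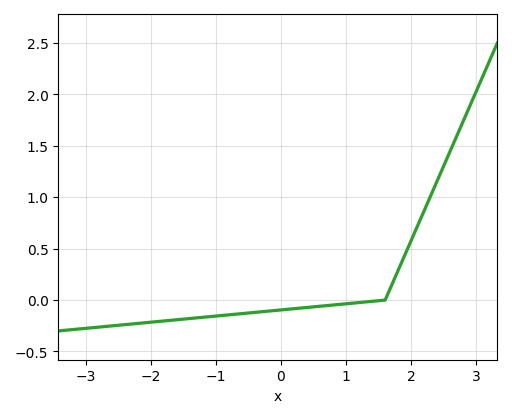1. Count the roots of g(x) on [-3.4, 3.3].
1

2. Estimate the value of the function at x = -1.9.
-0.2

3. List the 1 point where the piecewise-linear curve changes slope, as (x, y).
(1.6, 0)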